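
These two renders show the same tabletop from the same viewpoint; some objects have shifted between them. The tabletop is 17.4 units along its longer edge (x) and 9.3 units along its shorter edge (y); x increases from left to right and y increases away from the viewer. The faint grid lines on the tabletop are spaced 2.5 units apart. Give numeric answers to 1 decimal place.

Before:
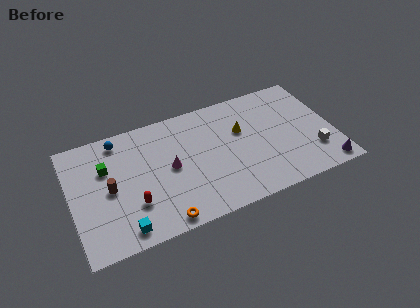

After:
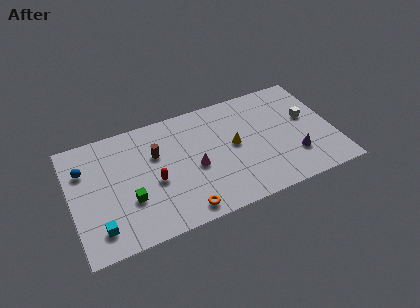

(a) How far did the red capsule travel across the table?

1.9

From (3.9, 2.8) to (5.4, 4.0), the red capsule covered √(1.5² + 1.2²) ≈ 1.9 units.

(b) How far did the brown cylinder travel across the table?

3.6

The brown cylinder moved from about (2.5, 4.5) to (5.7, 6.1), a distance of √(3.2² + 1.6²) ≈ 3.6.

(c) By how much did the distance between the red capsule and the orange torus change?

+0.8

The distance was about 2.5 in the first image and 3.3 in the second, so they moved 0.8 units further apart.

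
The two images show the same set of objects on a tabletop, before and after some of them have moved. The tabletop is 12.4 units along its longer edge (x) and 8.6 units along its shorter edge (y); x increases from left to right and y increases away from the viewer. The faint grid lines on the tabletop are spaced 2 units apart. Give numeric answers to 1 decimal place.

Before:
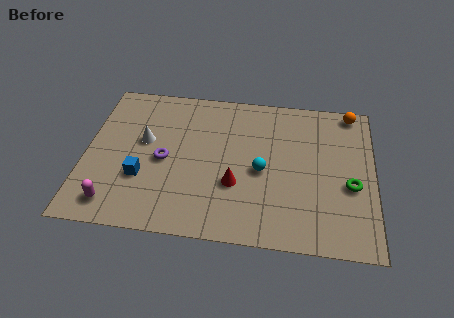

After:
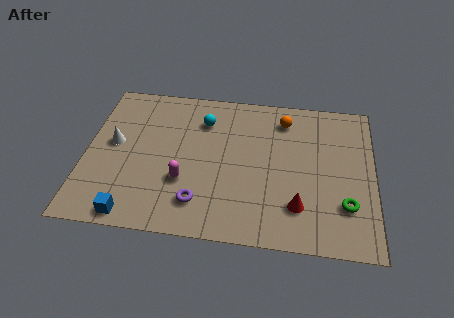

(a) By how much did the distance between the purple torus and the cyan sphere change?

+0.5

They were about 4.2 units apart before and 4.7 after — 0.5 units further apart.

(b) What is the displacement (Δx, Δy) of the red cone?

(2.7, -0.9)

The red cone was at about (6.5, 3.0) and moved to about (9.2, 2.1).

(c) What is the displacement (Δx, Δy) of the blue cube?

(-0.3, -2.1)

The blue cube was at about (2.5, 2.9) and moved to about (2.2, 0.8).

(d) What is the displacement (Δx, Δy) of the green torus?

(-0.2, -1.1)

The green torus started near (11.4, 3.5) and ended near (11.2, 2.4).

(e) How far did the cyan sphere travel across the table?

3.7

The cyan sphere was near (7.6, 3.9) before and (5.0, 6.5) after, so it travelled √(2.6² + 2.6²) ≈ 3.7 units.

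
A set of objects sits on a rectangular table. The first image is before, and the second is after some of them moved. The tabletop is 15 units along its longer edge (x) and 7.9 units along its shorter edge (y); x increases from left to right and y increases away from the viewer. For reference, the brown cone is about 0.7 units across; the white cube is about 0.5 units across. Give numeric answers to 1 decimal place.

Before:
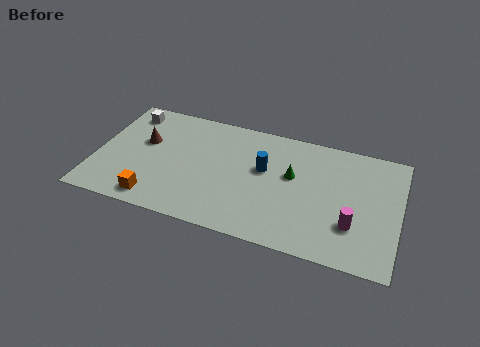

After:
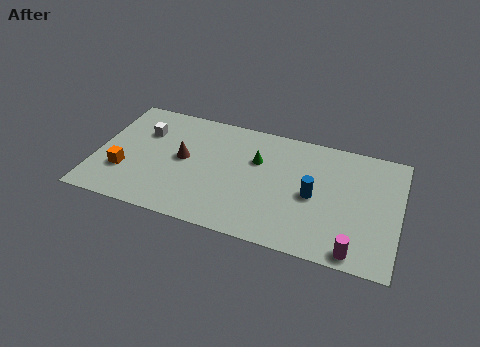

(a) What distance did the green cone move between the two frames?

1.9

The green cone was near (9.7, 4.7) before and (7.9, 5.2) after, so it travelled √(1.8² + 0.5²) ≈ 1.9 units.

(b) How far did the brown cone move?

2.1

The brown cone was near (2.3, 4.8) before and (4.3, 4.2) after, so it travelled √(2.0² + 0.6²) ≈ 2.1 units.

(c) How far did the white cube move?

1.4

From (1.3, 6.6) to (2.2, 5.5), the white cube covered √(0.9² + 1.1²) ≈ 1.4 units.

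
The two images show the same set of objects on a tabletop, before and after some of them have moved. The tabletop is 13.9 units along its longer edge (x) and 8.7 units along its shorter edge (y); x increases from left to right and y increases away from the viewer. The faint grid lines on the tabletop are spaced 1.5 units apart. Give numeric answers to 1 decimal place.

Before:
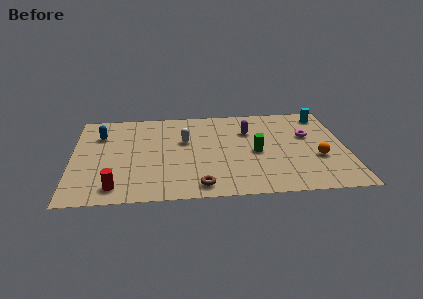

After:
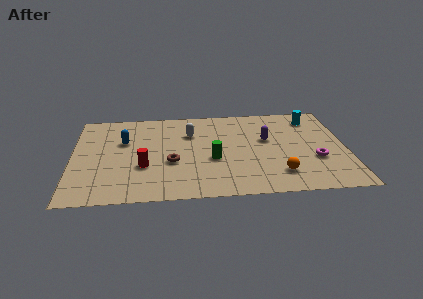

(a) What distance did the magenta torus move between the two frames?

2.3

The magenta torus was near (12.0, 5.4) before and (12.3, 3.1) after, so it travelled √(0.3² + 2.3²) ≈ 2.3 units.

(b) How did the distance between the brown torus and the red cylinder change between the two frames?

-2.8

They were about 4.2 units apart before and 1.4 after — 2.8 units closer together.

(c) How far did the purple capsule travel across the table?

1.3

From (9.0, 6.1) to (9.9, 5.2), the purple capsule covered √(0.9² + 0.9²) ≈ 1.3 units.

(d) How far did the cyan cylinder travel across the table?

0.7

From (12.9, 7.4) to (12.3, 7.1), the cyan cylinder covered √(0.6² + 0.3²) ≈ 0.7 units.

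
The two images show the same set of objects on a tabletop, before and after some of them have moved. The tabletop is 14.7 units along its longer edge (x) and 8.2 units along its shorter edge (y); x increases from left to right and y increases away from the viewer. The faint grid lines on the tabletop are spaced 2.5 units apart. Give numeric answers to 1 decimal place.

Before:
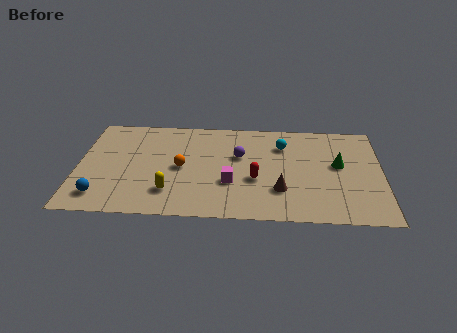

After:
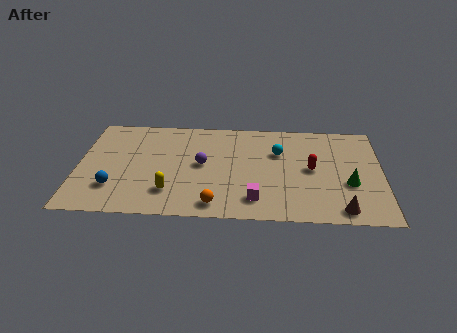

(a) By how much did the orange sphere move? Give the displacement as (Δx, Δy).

(1.7, -2.9)

The orange sphere was at about (5.0, 4.0) and moved to about (6.7, 1.1).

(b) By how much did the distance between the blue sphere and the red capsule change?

+2.1

The distance was about 7.6 in the first image and 9.7 in the second, so they moved 2.1 units further apart.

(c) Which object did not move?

the yellow capsule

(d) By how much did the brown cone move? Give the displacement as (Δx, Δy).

(2.9, -1.4)

The brown cone was at about (9.8, 2.4) and moved to about (12.7, 1.0).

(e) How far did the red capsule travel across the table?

2.9

The red capsule was near (8.6, 3.2) before and (11.3, 4.2) after, so it travelled √(2.7² + 1.0²) ≈ 2.9 units.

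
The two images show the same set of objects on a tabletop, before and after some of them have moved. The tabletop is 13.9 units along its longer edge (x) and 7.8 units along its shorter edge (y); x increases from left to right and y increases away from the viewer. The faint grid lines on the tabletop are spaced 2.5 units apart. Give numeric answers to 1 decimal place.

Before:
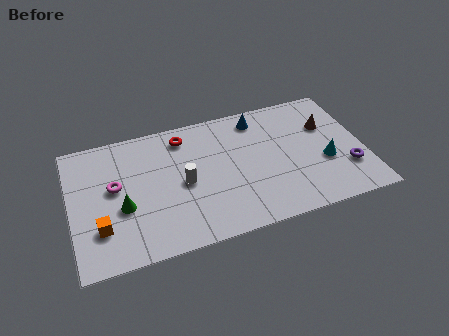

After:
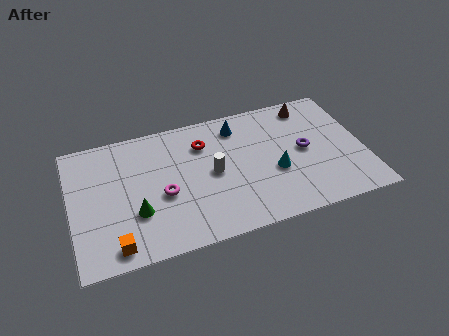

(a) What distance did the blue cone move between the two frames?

1.0

The blue cone was near (9.1, 6.6) before and (8.1, 6.4) after, so it travelled √(1.0² + 0.2²) ≈ 1.0 units.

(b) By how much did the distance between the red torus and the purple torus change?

-3.6

They were about 8.6 units apart before and 5.0 after — 3.6 units closer together.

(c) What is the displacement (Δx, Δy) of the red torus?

(0.9, -0.7)

The red torus started near (5.5, 6.5) and ended near (6.4, 5.8).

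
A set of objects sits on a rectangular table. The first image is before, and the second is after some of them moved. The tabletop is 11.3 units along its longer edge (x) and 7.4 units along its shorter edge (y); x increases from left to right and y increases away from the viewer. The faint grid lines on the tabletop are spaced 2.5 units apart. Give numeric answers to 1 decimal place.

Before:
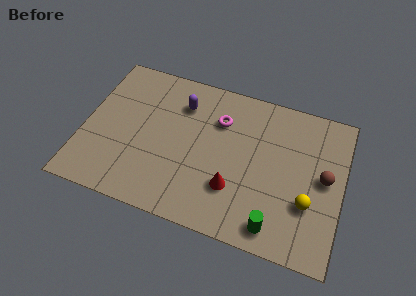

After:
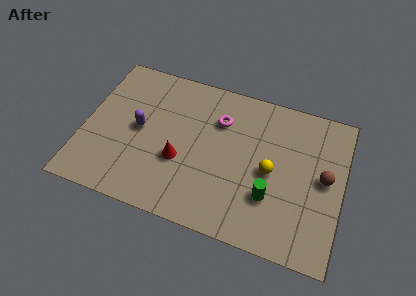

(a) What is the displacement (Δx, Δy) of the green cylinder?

(-0.3, 1.3)

From the two frames, the green cylinder sits at roughly (8.6, 1.0) before and (8.3, 2.3) after.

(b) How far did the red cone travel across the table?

2.5

The red cone was near (6.7, 2.2) before and (4.3, 2.8) after, so it travelled √(2.4² + 0.6²) ≈ 2.5 units.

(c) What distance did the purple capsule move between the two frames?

2.5

From (4.1, 5.6) to (2.4, 3.8), the purple capsule covered √(1.7² + 1.8²) ≈ 2.5 units.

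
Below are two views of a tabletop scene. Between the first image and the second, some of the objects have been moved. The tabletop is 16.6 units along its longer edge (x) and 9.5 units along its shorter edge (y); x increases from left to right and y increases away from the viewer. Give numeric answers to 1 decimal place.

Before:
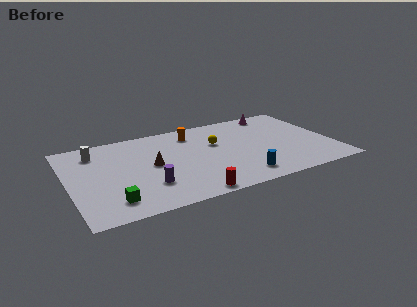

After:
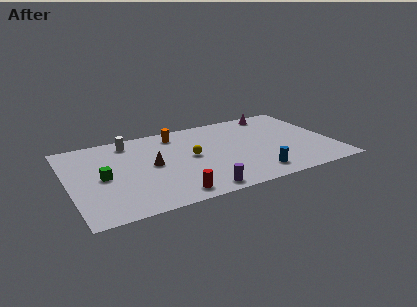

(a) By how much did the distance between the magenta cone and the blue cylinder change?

-0.3

They were about 7.5 units apart before and 7.2 after — 0.3 units closer together.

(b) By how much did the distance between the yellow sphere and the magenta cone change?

+2.0

They were about 4.8 units apart before and 6.8 after — 2.0 units further apart.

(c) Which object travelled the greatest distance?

the purple cylinder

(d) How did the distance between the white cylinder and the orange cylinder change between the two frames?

-3.2

They were about 6.2 units apart before and 3.0 after — 3.2 units closer together.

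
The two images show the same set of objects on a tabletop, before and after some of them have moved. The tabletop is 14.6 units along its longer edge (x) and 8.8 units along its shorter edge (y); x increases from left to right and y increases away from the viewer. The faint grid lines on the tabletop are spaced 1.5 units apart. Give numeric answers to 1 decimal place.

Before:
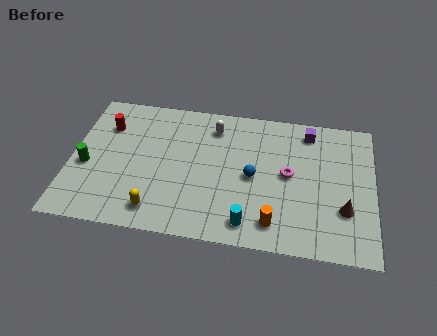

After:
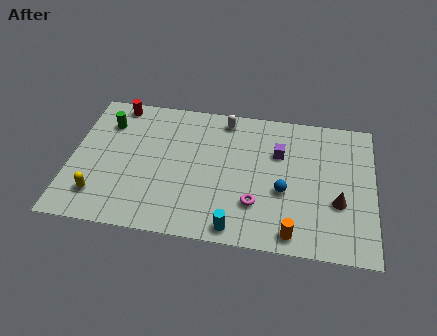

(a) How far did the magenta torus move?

2.6

The magenta torus moved from about (10.5, 4.6) to (9.0, 2.5), a distance of √(1.5² + 2.1²) ≈ 2.6.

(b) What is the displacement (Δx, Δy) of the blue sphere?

(1.5, -0.7)

From the two frames, the blue sphere sits at roughly (8.8, 4.2) before and (10.3, 3.5) after.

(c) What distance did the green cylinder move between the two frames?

3.0

The green cylinder moved from about (0.8, 3.7) to (1.6, 6.6), a distance of √(0.8² + 2.9²) ≈ 3.0.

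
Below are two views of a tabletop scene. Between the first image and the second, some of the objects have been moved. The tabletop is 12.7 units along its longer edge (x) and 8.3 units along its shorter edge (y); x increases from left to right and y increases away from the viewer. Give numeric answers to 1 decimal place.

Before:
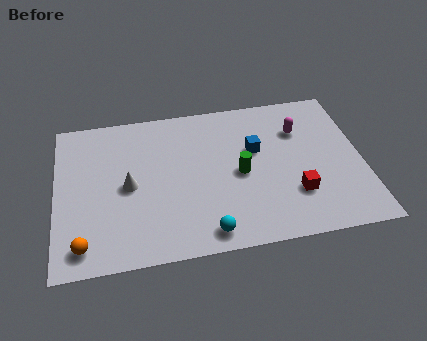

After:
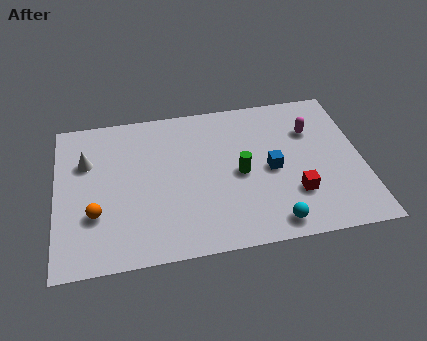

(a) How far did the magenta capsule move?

0.5

The magenta capsule was near (10.2, 5.9) before and (10.7, 5.8) after, so it travelled √(0.5² + 0.1²) ≈ 0.5 units.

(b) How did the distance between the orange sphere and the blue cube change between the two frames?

-0.8

The distance was about 8.2 in the first image and 7.4 in the second, so they moved 0.8 units closer together.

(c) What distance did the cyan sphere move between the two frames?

2.7

The cyan sphere moved from about (6.1, 1.0) to (8.8, 1.0), a distance of √(2.7² + 0.0²) ≈ 2.7.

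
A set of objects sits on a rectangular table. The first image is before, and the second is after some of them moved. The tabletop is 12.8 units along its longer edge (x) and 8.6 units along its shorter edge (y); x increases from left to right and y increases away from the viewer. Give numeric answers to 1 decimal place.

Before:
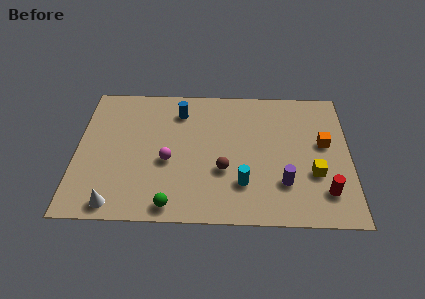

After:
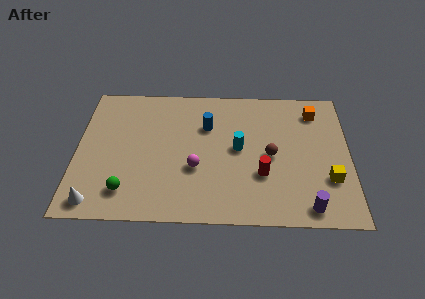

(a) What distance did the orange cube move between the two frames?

2.1

The orange cube moved from about (11.6, 4.9) to (11.2, 7.0), a distance of √(0.4² + 2.1²) ≈ 2.1.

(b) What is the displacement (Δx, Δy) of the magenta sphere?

(1.3, -0.4)

From the two frames, the magenta sphere sits at roughly (4.3, 3.6) before and (5.6, 3.2) after.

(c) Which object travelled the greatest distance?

the red cylinder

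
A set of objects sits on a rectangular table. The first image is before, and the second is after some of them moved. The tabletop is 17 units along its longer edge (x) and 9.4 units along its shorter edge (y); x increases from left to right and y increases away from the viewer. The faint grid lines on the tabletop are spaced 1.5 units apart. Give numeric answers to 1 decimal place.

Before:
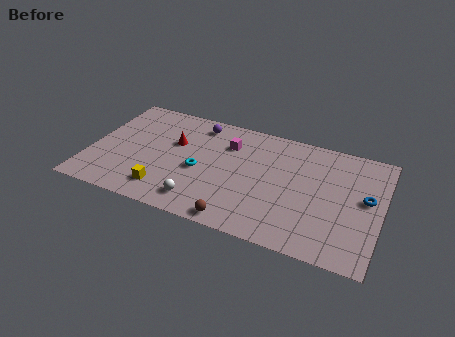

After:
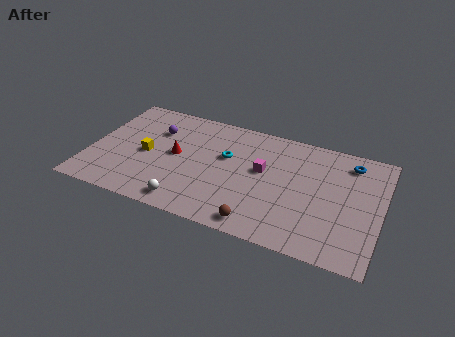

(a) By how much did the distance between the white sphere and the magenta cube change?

+0.4

They were about 5.4 units apart before and 5.8 after — 0.4 units further apart.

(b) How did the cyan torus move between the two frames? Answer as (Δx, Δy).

(1.4, 1.7)

The cyan torus started near (6.5, 4.1) and ended near (7.9, 5.8).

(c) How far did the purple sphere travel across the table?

2.8

The purple sphere was near (6.0, 8.0) before and (3.6, 6.6) after, so it travelled √(2.4² + 1.4²) ≈ 2.8 units.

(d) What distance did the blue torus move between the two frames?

2.8

The blue torus moved from about (16.1, 5.2) to (15.0, 7.8), a distance of √(1.1² + 2.6²) ≈ 2.8.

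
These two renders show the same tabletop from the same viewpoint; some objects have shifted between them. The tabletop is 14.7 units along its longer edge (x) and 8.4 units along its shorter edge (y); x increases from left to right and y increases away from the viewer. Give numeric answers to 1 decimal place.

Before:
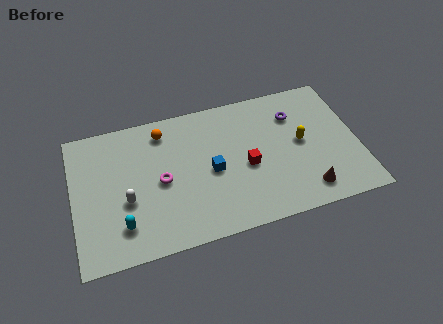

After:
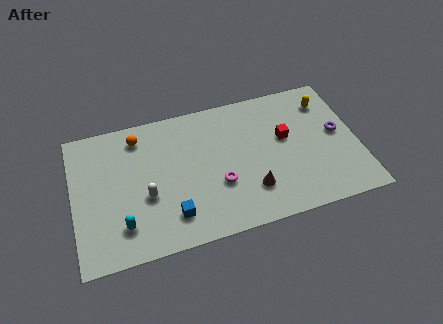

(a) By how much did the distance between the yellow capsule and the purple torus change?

+0.3

Before: roughly 1.8 units apart; after: 2.1. That's 0.3 units further apart.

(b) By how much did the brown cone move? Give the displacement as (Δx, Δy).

(-2.8, 0.8)

The brown cone was at about (11.8, 1.4) and moved to about (9.0, 2.2).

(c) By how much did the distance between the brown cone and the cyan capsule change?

-2.8

They were about 9.4 units apart before and 6.6 after — 2.8 units closer together.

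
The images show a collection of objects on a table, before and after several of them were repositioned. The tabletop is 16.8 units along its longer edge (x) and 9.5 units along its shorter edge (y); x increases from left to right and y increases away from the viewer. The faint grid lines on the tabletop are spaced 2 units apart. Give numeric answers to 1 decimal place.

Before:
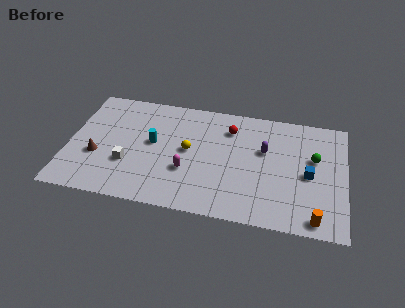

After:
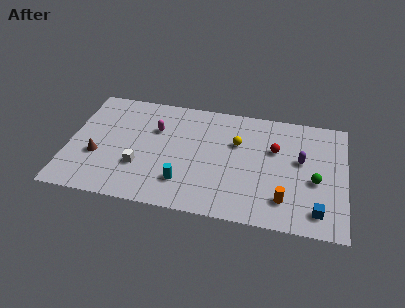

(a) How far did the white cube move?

0.7

The white cube was near (3.7, 3.2) before and (4.4, 3.1) after, so it travelled √(0.7² + 0.1²) ≈ 0.7 units.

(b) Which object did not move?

the brown cone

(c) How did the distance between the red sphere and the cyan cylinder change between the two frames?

+1.5

They were about 5.1 units apart before and 6.6 after — 1.5 units further apart.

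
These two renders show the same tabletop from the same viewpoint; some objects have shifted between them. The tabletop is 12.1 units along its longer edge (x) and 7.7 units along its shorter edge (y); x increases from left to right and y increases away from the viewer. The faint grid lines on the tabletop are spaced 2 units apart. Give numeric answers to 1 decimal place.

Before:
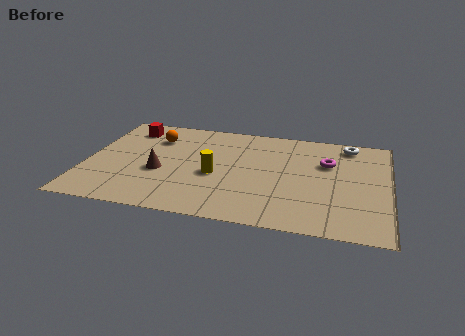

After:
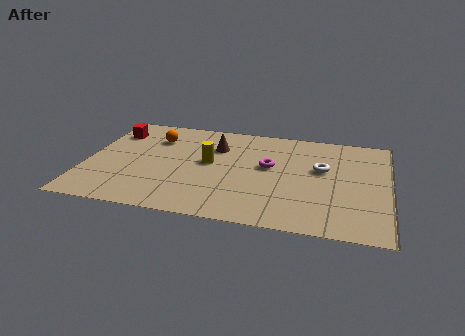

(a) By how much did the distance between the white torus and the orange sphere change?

-1.0

Before: roughly 7.9 units apart; after: 6.9. That's 1.0 units closer together.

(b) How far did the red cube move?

0.7

The red cube was near (1.5, 6.3) before and (0.9, 5.9) after, so it travelled √(0.6² + 0.4²) ≈ 0.7 units.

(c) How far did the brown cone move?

3.2

From (3.0, 3.1) to (5.1, 5.5), the brown cone covered √(2.1² + 2.4²) ≈ 3.2 units.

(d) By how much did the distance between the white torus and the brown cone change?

-3.8

Before: roughly 8.2 units apart; after: 4.4. That's 3.8 units closer together.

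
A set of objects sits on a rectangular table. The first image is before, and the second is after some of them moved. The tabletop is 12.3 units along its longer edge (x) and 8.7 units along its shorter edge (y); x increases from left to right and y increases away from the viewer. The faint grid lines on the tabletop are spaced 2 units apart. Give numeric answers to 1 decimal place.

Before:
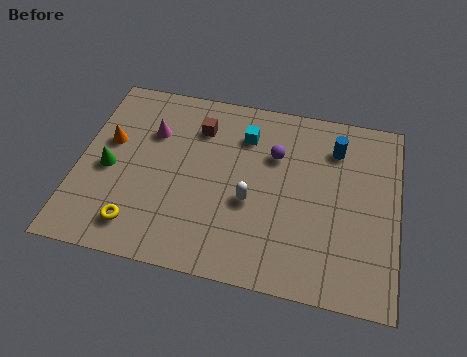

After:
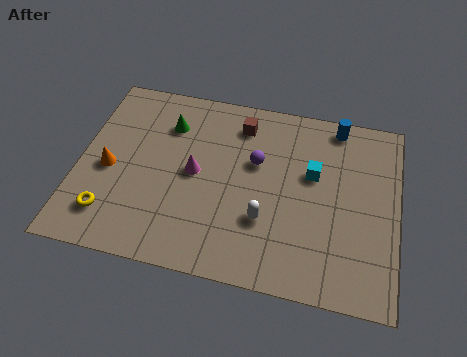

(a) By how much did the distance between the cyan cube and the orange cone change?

+2.5

They were about 5.4 units apart before and 7.9 after — 2.5 units further apart.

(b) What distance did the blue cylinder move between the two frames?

1.1

The blue cylinder was near (9.8, 6.7) before and (9.8, 7.8) after, so it travelled √(0.0² + 1.1²) ≈ 1.1 units.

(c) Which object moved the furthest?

the green cone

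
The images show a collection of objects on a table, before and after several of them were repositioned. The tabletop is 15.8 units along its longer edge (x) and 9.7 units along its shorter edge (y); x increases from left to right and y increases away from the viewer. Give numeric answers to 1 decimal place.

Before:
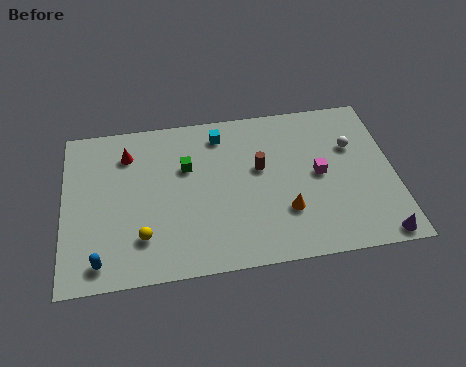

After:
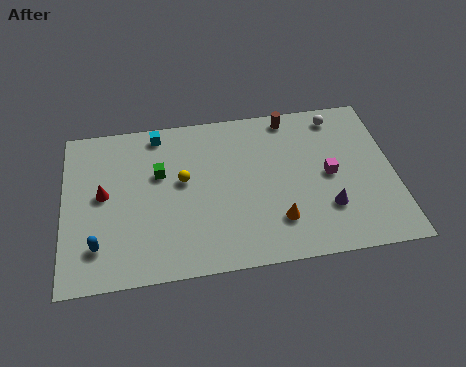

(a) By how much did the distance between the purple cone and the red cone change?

-2.6

The distance was about 13.5 in the first image and 10.9 in the second, so they moved 2.6 units closer together.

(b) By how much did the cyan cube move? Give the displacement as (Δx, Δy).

(-3.0, 0.5)

The cyan cube was at about (7.6, 8.1) and moved to about (4.6, 8.6).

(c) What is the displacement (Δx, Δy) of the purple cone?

(-2.3, 2.0)

The purple cone was at about (14.8, 0.8) and moved to about (12.5, 2.8).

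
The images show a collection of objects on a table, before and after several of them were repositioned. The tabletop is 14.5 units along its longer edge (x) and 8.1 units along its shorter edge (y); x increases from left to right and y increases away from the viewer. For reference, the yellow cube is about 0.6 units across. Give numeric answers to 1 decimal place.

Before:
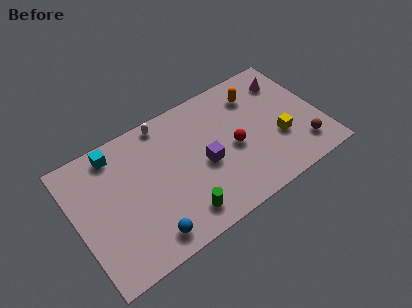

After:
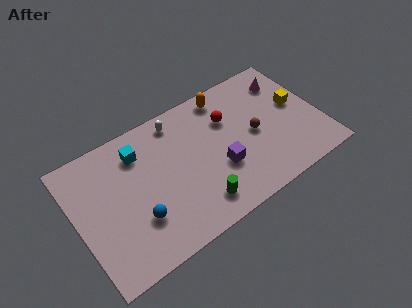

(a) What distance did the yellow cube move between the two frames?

2.1

The yellow cube moved from about (11.9, 2.9) to (13.3, 4.5), a distance of √(1.4² + 1.6²) ≈ 2.1.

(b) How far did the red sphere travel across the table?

1.9

The red sphere moved from about (9.3, 3.7) to (9.3, 5.6), a distance of √(0.0² + 1.9²) ≈ 1.9.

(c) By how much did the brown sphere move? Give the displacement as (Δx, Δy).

(-2.5, 2.2)

The brown sphere started near (13.1, 1.7) and ended near (10.6, 3.9).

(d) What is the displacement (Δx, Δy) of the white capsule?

(0.7, -0.3)

The white capsule was at about (5.7, 7.3) and moved to about (6.4, 7.0).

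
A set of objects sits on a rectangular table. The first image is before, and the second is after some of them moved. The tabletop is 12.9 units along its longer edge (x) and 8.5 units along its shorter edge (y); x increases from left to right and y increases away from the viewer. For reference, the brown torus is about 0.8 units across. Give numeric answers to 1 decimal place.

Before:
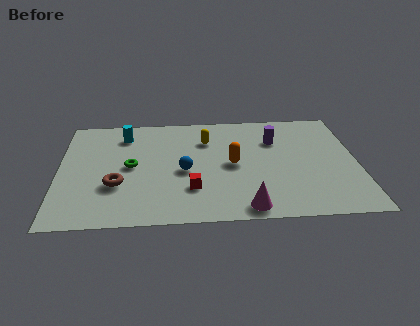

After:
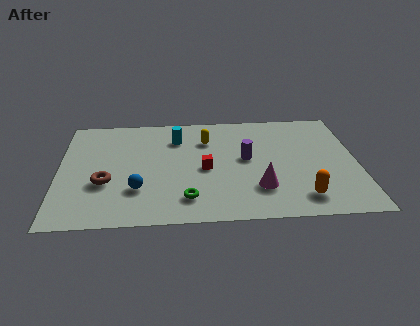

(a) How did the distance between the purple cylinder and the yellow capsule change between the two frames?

-0.7

The distance was about 3.0 in the first image and 2.3 in the second, so they moved 0.7 units closer together.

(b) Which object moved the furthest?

the orange capsule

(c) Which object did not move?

the yellow capsule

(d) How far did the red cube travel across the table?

1.6

From (5.7, 2.4) to (6.3, 3.9), the red cube covered √(0.6² + 1.5²) ≈ 1.6 units.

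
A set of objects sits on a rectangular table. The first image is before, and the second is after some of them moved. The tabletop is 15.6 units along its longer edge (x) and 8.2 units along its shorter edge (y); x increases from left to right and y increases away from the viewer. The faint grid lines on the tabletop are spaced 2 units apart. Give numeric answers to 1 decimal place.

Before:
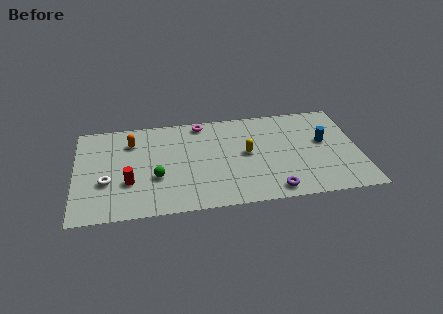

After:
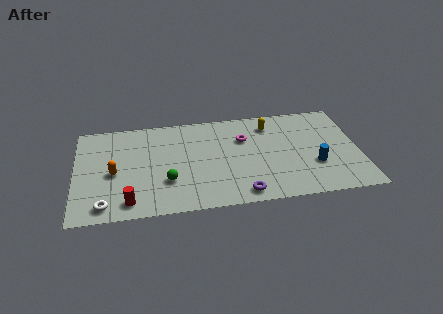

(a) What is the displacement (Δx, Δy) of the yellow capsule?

(1.4, 2.3)

The yellow capsule was at about (9.4, 4.3) and moved to about (10.8, 6.6).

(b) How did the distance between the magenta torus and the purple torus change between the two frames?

-2.7

They were about 7.3 units apart before and 4.6 after — 2.7 units closer together.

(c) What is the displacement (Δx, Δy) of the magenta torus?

(2.3, -1.7)

The magenta torus started near (7.0, 7.3) and ended near (9.3, 5.6).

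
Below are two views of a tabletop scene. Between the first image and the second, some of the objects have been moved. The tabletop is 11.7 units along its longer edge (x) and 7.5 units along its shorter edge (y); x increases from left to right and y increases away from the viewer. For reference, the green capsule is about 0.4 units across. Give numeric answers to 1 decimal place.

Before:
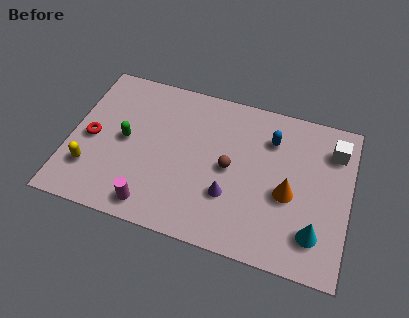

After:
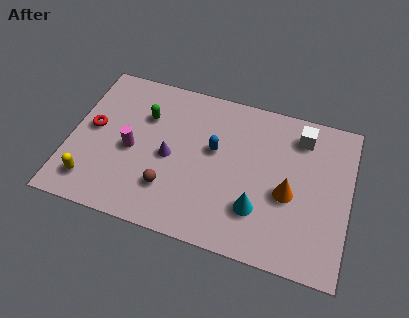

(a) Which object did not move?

the orange cone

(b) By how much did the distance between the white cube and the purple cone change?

+0.6

The distance was about 5.3 in the first image and 5.9 in the second, so they moved 0.6 units further apart.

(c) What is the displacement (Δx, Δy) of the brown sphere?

(-2.4, -1.7)

The brown sphere started near (6.7, 3.7) and ended near (4.3, 2.0).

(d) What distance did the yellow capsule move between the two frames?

0.6

The yellow capsule was near (1.0, 2.0) before and (1.1, 1.4) after, so it travelled √(0.1² + 0.6²) ≈ 0.6 units.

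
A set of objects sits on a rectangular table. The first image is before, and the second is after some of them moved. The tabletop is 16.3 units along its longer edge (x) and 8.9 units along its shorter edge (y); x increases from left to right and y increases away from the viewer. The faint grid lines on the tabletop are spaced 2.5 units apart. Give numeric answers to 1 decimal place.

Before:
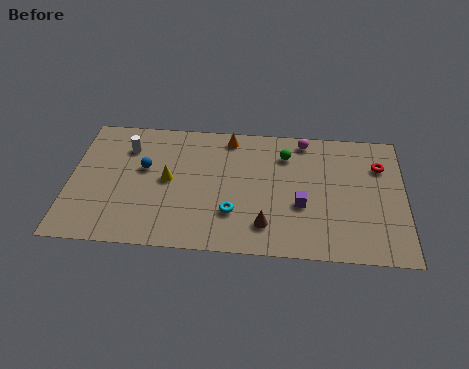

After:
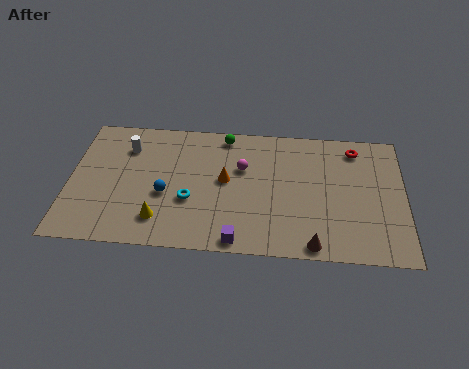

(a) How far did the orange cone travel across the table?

3.0

From (7.7, 7.8) to (7.6, 4.8), the orange cone covered √(0.1² + 3.0²) ≈ 3.0 units.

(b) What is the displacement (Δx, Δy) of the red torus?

(-1.2, 1.1)

From the two frames, the red torus sits at roughly (15.1, 6.4) before and (13.9, 7.5) after.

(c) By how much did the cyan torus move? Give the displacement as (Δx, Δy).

(-2.1, 0.7)

The cyan torus was at about (8.0, 2.6) and moved to about (5.9, 3.3).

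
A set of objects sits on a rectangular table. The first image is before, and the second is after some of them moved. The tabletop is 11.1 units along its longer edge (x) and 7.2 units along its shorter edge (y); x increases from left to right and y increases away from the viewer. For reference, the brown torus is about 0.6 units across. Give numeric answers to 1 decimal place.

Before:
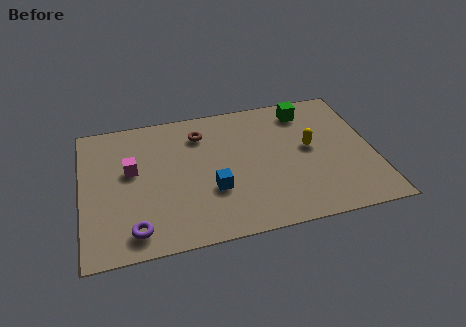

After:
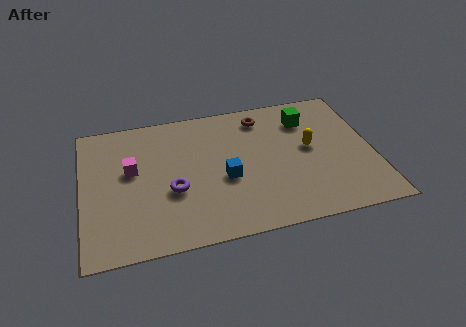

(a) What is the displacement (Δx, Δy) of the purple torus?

(1.5, 1.7)

The purple torus started near (1.9, 1.1) and ended near (3.4, 2.8).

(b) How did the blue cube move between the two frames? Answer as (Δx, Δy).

(0.5, 0.5)

The blue cube started near (4.9, 2.5) and ended near (5.4, 3.0).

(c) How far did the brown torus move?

2.4

The brown torus moved from about (4.6, 5.6) to (7.0, 6.0), a distance of √(2.4² + 0.4²) ≈ 2.4.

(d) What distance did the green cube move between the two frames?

0.5

The green cube was near (8.7, 6.0) before and (8.7, 5.5) after, so it travelled √(0.0² + 0.5²) ≈ 0.5 units.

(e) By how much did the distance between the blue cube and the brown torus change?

+0.3

The distance was about 3.1 in the first image and 3.4 in the second, so they moved 0.3 units further apart.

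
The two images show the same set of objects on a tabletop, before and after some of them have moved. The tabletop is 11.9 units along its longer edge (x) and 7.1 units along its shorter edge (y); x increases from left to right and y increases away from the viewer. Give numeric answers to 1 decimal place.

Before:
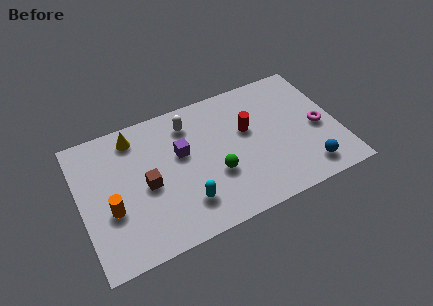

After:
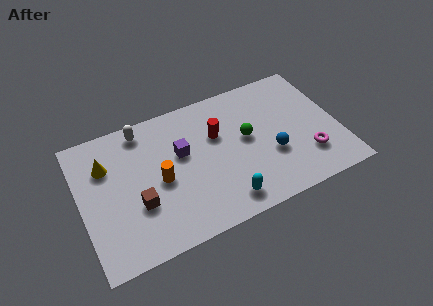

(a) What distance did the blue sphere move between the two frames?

2.1

From (10.2, 1.2) to (8.7, 2.6), the blue sphere covered √(1.5² + 1.4²) ≈ 2.1 units.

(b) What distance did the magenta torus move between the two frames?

1.5

From (11.0, 3.2) to (10.3, 1.9), the magenta torus covered √(0.7² + 1.3²) ≈ 1.5 units.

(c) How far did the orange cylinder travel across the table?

2.4

The orange cylinder moved from about (1.3, 2.7) to (3.6, 3.3), a distance of √(2.3² + 0.6²) ≈ 2.4.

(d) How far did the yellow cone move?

1.7

The yellow cone moved from about (2.7, 6.0) to (1.3, 5.0), a distance of √(1.4² + 1.0²) ≈ 1.7.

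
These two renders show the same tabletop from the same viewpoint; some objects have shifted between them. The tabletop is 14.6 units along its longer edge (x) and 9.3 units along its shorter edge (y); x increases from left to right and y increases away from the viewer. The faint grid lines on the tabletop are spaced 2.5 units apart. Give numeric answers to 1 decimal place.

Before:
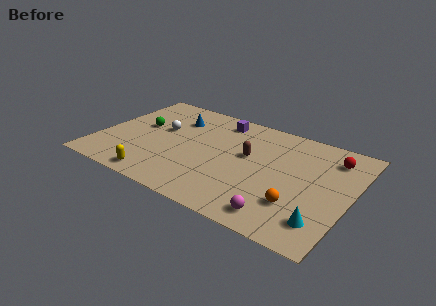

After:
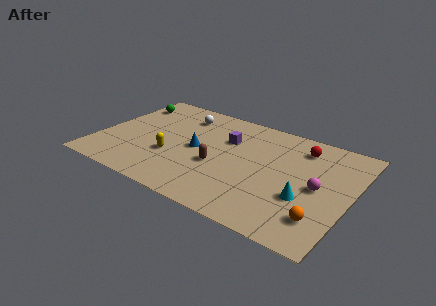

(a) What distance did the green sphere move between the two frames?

2.3

From (2.2, 5.3) to (1.0, 7.3), the green sphere covered √(1.2² + 2.0²) ≈ 2.3 units.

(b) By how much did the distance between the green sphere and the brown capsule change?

+0.7

They were about 6.4 units apart before and 7.1 after — 0.7 units further apart.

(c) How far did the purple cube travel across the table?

1.7

From (6.5, 7.9) to (7.2, 6.3), the purple cube covered √(0.7² + 1.6²) ≈ 1.7 units.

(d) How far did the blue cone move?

2.9

The blue cone moved from about (4.0, 6.9) to (5.7, 4.6), a distance of √(1.7² + 2.3²) ≈ 2.9.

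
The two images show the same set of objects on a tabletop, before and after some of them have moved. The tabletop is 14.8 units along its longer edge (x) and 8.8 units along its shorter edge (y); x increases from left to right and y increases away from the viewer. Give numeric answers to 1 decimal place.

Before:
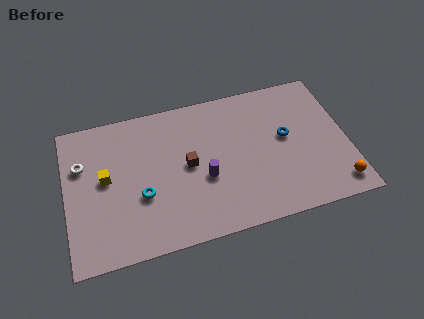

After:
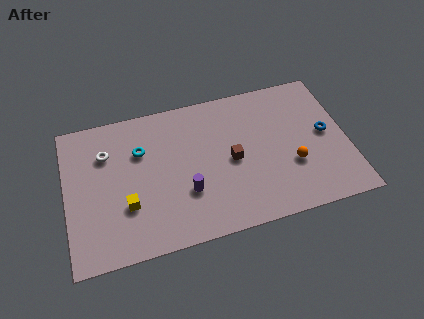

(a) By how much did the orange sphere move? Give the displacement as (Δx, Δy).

(-2.2, 1.8)

From the two frames, the orange sphere sits at roughly (14.0, 1.3) before and (11.8, 3.1) after.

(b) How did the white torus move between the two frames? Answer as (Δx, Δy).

(1.3, 0.4)

The white torus was at about (0.9, 5.9) and moved to about (2.2, 6.3).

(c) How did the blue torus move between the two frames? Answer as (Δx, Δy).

(2.1, -0.3)

The blue torus was at about (11.6, 4.9) and moved to about (13.7, 4.6).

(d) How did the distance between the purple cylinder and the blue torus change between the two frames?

+3.1

The distance was about 4.6 in the first image and 7.7 in the second, so they moved 3.1 units further apart.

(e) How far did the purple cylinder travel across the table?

1.2

The purple cylinder moved from about (7.2, 3.5) to (6.2, 2.9), a distance of √(1.0² + 0.6²) ≈ 1.2.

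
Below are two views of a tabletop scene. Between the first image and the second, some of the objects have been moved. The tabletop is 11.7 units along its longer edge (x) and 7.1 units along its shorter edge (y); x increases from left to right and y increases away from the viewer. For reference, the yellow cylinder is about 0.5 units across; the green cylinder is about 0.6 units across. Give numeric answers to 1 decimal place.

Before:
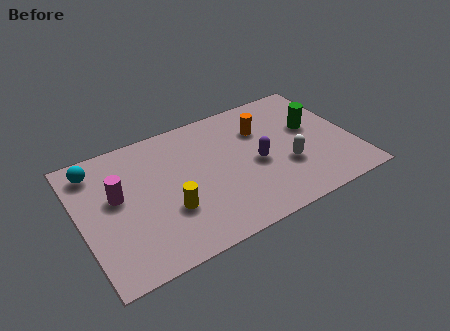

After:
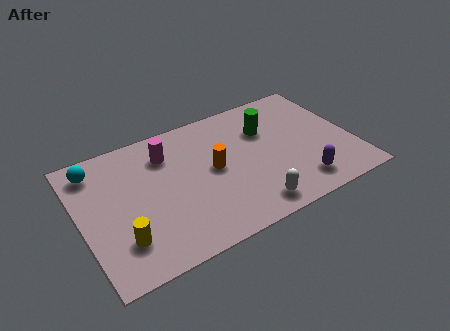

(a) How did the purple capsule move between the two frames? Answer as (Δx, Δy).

(1.6, -1.9)

From the two frames, the purple capsule sits at roughly (7.5, 3.2) before and (9.1, 1.3) after.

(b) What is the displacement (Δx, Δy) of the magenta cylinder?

(2.3, 1.3)

From the two frames, the magenta cylinder sits at roughly (1.6, 4.1) before and (3.9, 5.4) after.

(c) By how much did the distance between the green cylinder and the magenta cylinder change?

-4.2

They were about 8.5 units apart before and 4.3 after — 4.2 units closer together.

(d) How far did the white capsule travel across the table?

2.3

The white capsule was near (8.7, 2.5) before and (6.9, 1.0) after, so it travelled √(1.8² + 1.5²) ≈ 2.3 units.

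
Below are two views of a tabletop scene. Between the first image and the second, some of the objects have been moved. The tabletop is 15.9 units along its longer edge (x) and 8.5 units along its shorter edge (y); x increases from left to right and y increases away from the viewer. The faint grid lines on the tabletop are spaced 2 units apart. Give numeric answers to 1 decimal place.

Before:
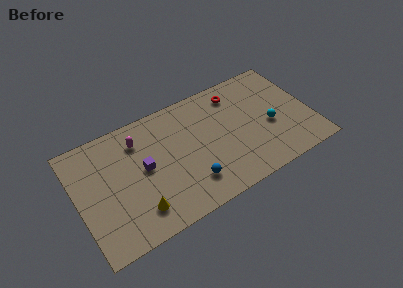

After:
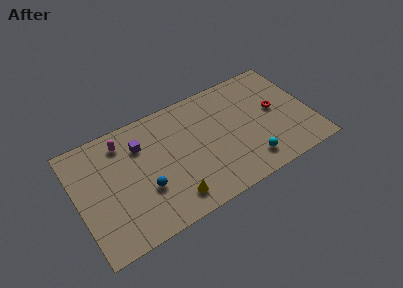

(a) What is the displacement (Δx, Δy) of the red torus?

(2.4, -2.4)

The red torus started near (11.2, 7.0) and ended near (13.6, 4.6).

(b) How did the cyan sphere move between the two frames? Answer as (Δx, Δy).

(-1.8, -2.0)

The cyan sphere started near (13.1, 3.6) and ended near (11.3, 1.6).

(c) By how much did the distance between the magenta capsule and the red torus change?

+3.7

The distance was about 6.8 in the first image and 10.5 in the second, so they moved 3.7 units further apart.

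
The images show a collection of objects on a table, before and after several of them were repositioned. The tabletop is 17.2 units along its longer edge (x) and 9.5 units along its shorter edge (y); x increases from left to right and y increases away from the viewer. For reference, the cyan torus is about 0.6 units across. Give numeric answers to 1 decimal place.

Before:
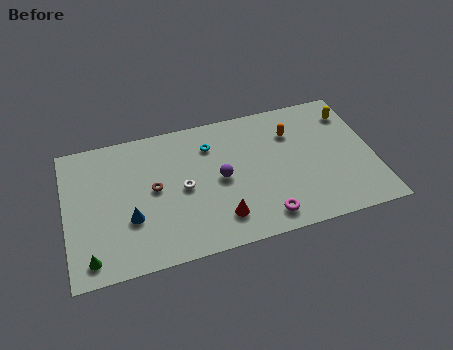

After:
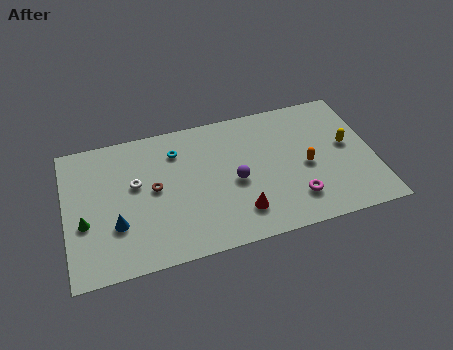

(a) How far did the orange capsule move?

2.7

The orange capsule moved from about (12.8, 6.9) to (13.4, 4.3), a distance of √(0.6² + 2.6²) ≈ 2.7.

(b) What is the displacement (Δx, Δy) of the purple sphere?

(0.8, -0.4)

From the two frames, the purple sphere sits at roughly (8.6, 4.7) before and (9.4, 4.3) after.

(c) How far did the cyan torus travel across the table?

1.9

From (8.2, 7.2) to (6.3, 7.3), the cyan torus covered √(1.9² + 0.1²) ≈ 1.9 units.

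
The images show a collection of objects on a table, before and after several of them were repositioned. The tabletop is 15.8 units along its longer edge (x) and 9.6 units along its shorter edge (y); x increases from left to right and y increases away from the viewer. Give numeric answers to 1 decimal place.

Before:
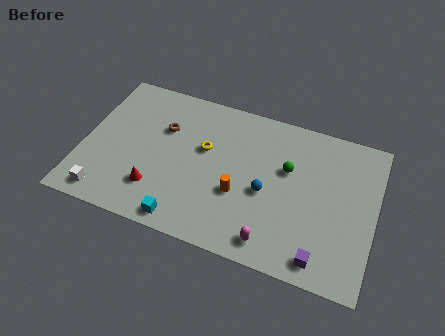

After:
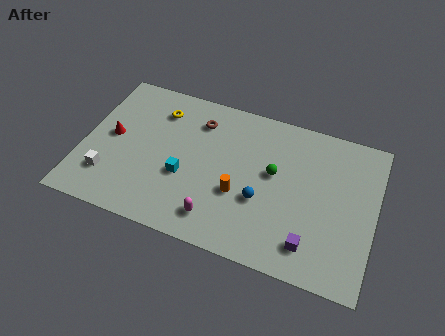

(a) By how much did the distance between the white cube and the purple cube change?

-0.6

The distance was about 11.6 in the first image and 11.0 in the second, so they moved 0.6 units closer together.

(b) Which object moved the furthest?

the red cone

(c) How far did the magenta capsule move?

3.0

The magenta capsule was near (10.6, 1.3) before and (7.6, 1.7) after, so it travelled √(3.0² + 0.4²) ≈ 3.0 units.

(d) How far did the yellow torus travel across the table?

3.2

From (6.5, 5.8) to (3.8, 7.5), the yellow torus covered √(2.7² + 1.7²) ≈ 3.2 units.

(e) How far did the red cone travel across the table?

3.7

The red cone moved from about (4.2, 2.4) to (1.5, 5.0), a distance of √(2.7² + 2.6²) ≈ 3.7.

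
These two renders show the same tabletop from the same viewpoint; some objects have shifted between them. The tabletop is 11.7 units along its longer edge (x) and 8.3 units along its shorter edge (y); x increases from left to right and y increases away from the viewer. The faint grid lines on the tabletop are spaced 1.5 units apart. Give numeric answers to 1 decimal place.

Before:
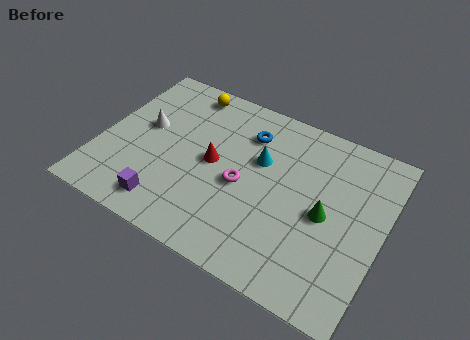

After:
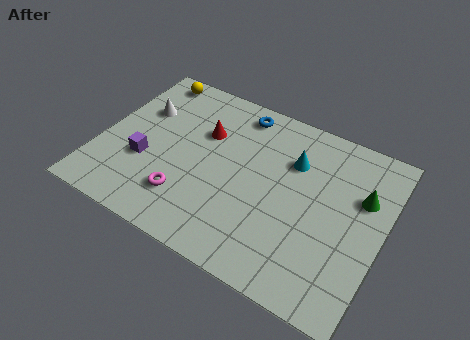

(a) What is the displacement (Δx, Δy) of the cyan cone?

(1.3, 0.6)

From the two frames, the cyan cone sits at roughly (6.5, 5.2) before and (7.8, 5.8) after.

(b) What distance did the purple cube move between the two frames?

2.1

The purple cube moved from about (3.2, 1.3) to (2.0, 3.0), a distance of √(1.2² + 1.7²) ≈ 2.1.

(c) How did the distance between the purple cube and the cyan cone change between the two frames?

+1.3

They were about 5.1 units apart before and 6.4 after — 1.3 units further apart.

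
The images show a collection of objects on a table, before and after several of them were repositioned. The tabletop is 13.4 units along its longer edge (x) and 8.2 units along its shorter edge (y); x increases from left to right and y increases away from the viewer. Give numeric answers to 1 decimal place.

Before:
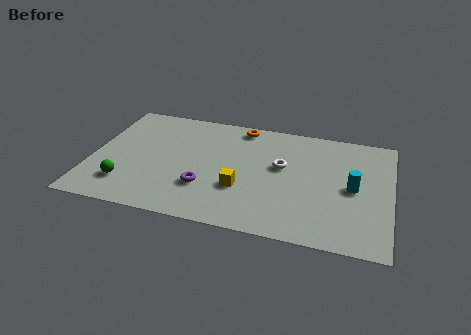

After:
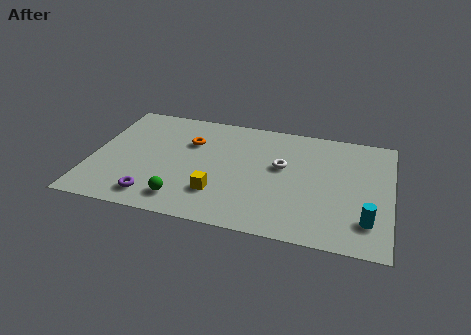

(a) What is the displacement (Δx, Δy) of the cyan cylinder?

(0.7, -2.1)

From the two frames, the cyan cylinder sits at roughly (11.7, 4.0) before and (12.4, 1.9) after.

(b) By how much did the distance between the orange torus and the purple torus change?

-0.5

Before: roughly 5.0 units apart; after: 4.5. That's 0.5 units closer together.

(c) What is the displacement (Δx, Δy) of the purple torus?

(-2.2, -1.2)

The purple torus was at about (5.2, 2.5) and moved to about (3.0, 1.3).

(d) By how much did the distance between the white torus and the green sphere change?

-2.0

The distance was about 7.4 in the first image and 5.4 in the second, so they moved 2.0 units closer together.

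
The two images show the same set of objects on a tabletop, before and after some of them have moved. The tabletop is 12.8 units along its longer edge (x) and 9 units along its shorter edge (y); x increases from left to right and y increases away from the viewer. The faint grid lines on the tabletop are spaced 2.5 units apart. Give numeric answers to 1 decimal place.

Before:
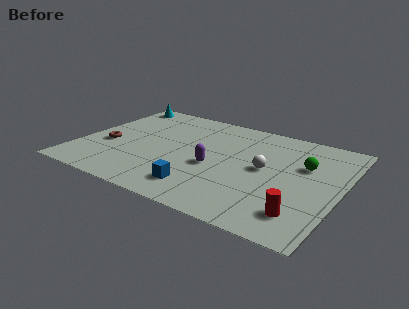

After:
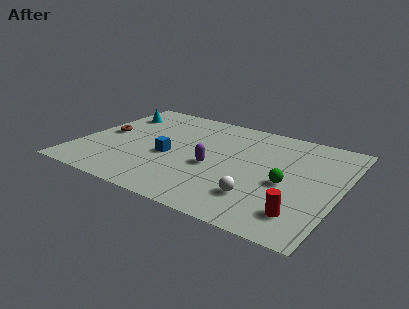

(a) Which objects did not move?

the purple capsule and the red cylinder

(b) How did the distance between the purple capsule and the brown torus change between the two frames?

+0.4

The distance was about 5.3 in the first image and 5.7 in the second, so they moved 0.4 units further apart.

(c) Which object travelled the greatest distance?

the blue cube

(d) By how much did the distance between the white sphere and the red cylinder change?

-1.5

The distance was about 3.6 in the first image and 2.1 in the second, so they moved 1.5 units closer together.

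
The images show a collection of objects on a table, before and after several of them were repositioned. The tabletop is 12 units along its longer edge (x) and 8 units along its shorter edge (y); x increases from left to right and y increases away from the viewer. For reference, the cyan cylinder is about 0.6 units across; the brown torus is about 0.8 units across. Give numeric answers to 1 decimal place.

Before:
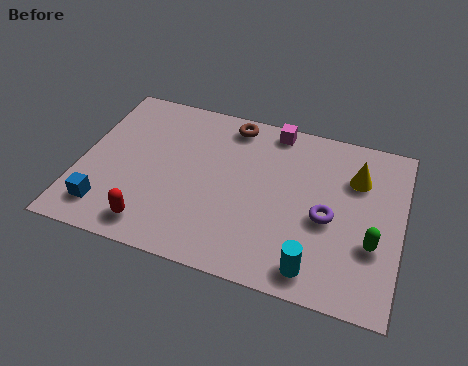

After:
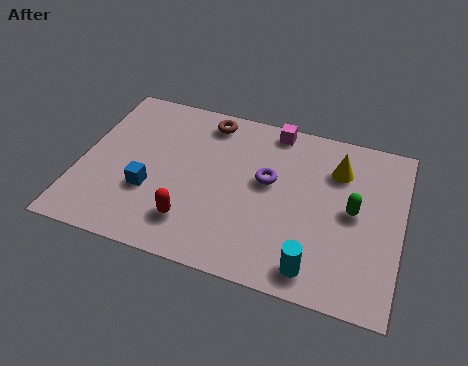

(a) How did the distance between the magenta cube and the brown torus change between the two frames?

+0.9

The distance was about 1.6 in the first image and 2.5 in the second, so they moved 0.9 units further apart.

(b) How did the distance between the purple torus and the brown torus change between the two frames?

-1.8

They were about 5.2 units apart before and 3.4 after — 1.8 units closer together.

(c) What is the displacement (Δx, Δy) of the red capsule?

(1.4, 0.6)

From the two frames, the red capsule sits at roughly (3.0, 1.2) before and (4.4, 1.8) after.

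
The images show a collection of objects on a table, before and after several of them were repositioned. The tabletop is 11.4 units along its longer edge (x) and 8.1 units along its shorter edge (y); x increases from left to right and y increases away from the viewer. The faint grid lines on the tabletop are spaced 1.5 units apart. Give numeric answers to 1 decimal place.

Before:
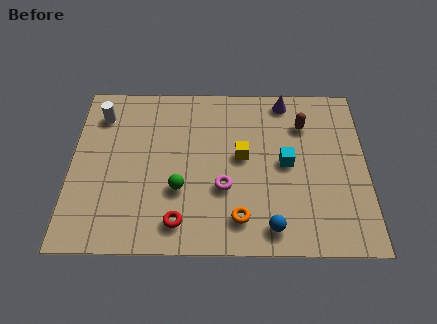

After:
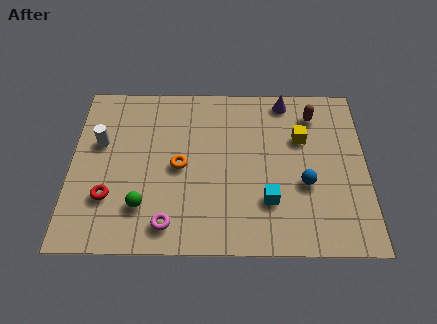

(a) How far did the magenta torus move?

2.7

The magenta torus was near (5.9, 2.9) before and (3.8, 1.2) after, so it travelled √(2.1² + 1.7²) ≈ 2.7 units.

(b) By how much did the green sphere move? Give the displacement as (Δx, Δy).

(-1.4, -0.8)

The green sphere was at about (4.2, 2.8) and moved to about (2.8, 2.0).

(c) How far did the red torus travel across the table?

2.9

The red torus was near (4.2, 1.3) before and (1.5, 2.4) after, so it travelled √(2.7² + 1.1²) ≈ 2.9 units.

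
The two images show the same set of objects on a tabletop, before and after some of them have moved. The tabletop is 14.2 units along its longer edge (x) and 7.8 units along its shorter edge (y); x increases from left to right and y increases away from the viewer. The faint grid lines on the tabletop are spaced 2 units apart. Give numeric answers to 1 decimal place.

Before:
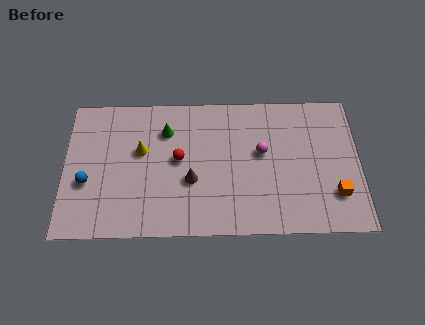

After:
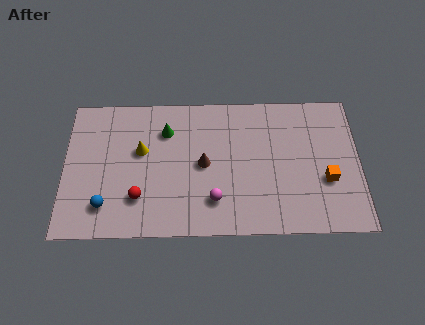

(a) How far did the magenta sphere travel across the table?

3.5

From (9.5, 4.5) to (7.2, 1.9), the magenta sphere covered √(2.3² + 2.6²) ≈ 3.5 units.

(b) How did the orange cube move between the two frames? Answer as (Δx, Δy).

(-0.4, 0.8)

The orange cube started near (13.0, 2.1) and ended near (12.6, 2.9).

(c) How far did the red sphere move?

2.8

The red sphere was near (5.5, 4.2) before and (3.6, 2.1) after, so it travelled √(1.9² + 2.1²) ≈ 2.8 units.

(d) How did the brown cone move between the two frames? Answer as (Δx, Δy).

(0.6, 0.9)

The brown cone started near (6.1, 3.0) and ended near (6.7, 3.9).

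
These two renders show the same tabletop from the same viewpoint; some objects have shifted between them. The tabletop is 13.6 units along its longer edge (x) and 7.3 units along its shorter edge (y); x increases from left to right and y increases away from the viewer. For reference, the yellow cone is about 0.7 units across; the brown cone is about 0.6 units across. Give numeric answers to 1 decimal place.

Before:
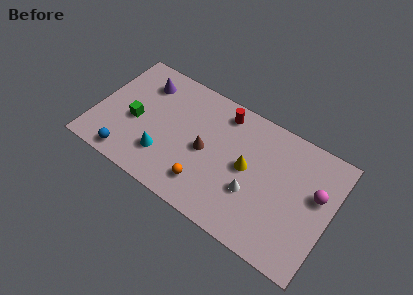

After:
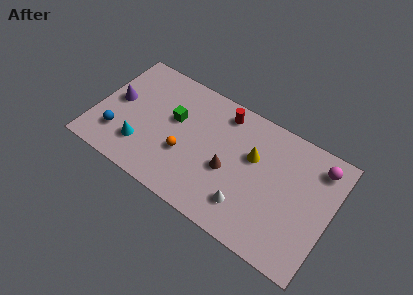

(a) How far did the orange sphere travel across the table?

1.8

The orange sphere moved from about (6.7, 1.6) to (5.3, 2.7), a distance of √(1.4² + 1.1²) ≈ 1.8.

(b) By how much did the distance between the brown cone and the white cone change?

-1.1

The distance was about 3.0 in the first image and 1.9 in the second, so they moved 1.1 units closer together.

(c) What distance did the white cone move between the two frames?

0.9

The white cone moved from about (9.3, 2.6) to (9.1, 1.7), a distance of √(0.2² + 0.9²) ≈ 0.9.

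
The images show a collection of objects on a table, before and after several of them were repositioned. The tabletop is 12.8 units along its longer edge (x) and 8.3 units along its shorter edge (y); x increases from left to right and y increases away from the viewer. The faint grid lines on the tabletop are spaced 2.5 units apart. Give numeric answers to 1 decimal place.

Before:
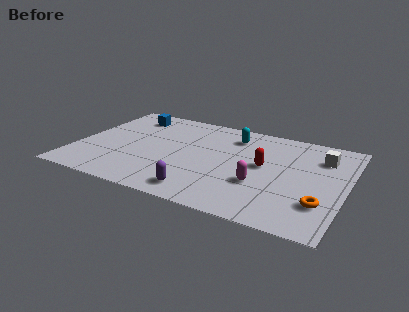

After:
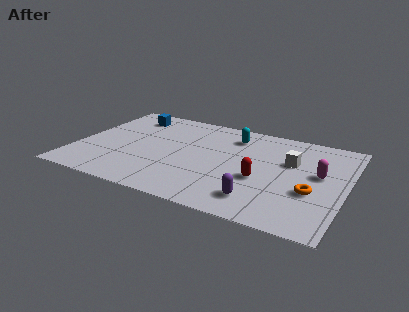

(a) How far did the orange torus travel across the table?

0.9

From (11.8, 2.3) to (11.3, 3.1), the orange torus covered √(0.5² + 0.8²) ≈ 0.9 units.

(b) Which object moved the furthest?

the magenta capsule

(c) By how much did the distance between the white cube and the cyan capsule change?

-1.1

Before: roughly 4.3 units apart; after: 3.2. That's 1.1 units closer together.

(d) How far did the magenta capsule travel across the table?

3.2

From (8.9, 2.9) to (11.5, 4.7), the magenta capsule covered √(2.6² + 1.8²) ≈ 3.2 units.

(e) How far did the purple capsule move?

2.7

From (6.3, 1.2) to (9.0, 1.6), the purple capsule covered √(2.7² + 0.4²) ≈ 2.7 units.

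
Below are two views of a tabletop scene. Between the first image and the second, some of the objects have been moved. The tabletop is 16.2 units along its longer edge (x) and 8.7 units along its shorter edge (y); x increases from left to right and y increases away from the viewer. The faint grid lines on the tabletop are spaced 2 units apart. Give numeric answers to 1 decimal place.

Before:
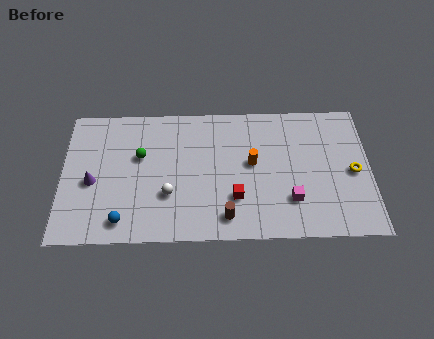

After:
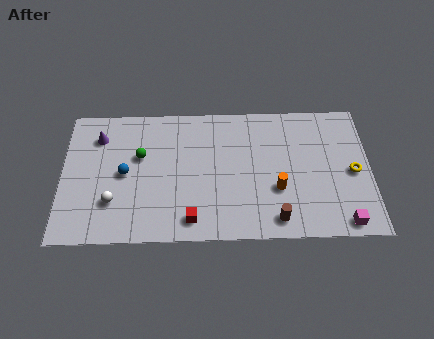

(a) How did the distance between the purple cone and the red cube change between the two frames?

-0.3

Before: roughly 7.6 units apart; after: 7.3. That's 0.3 units closer together.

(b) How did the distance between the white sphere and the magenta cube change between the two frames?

+5.7

The distance was about 6.4 in the first image and 12.1 in the second, so they moved 5.7 units further apart.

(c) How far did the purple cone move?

2.9

The purple cone moved from about (1.6, 3.8) to (1.9, 6.7), a distance of √(0.3² + 2.9²) ≈ 2.9.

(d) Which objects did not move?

the yellow torus and the green sphere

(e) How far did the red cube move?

2.6

From (9.1, 2.6) to (6.8, 1.3), the red cube covered √(2.3² + 1.3²) ≈ 2.6 units.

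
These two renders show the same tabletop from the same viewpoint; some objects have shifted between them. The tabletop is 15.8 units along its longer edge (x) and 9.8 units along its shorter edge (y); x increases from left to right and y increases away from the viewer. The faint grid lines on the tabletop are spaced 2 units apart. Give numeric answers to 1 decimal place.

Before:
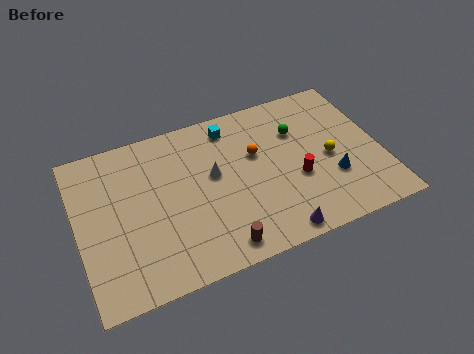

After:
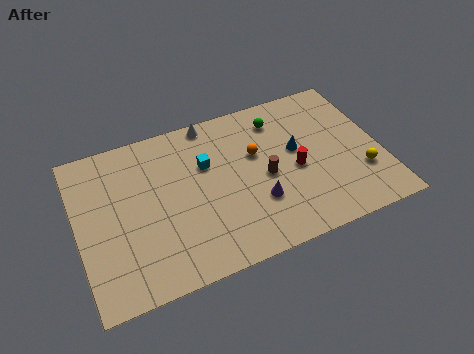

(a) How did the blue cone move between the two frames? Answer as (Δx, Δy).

(-1.6, 2.4)

The blue cone started near (13.1, 3.2) and ended near (11.5, 5.6).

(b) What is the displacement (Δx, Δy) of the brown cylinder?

(2.8, 3.3)

From the two frames, the brown cylinder sits at roughly (6.9, 1.2) before and (9.7, 4.5) after.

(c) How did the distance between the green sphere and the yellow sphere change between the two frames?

+3.5

The distance was about 2.7 in the first image and 6.2 in the second, so they moved 3.5 units further apart.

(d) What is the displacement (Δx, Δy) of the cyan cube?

(-1.5, -1.9)

The cyan cube started near (8.3, 8.3) and ended near (6.8, 6.4).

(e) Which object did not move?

the orange sphere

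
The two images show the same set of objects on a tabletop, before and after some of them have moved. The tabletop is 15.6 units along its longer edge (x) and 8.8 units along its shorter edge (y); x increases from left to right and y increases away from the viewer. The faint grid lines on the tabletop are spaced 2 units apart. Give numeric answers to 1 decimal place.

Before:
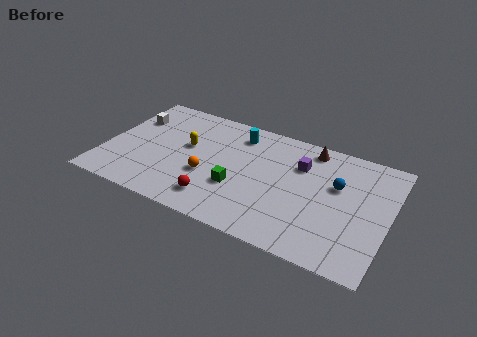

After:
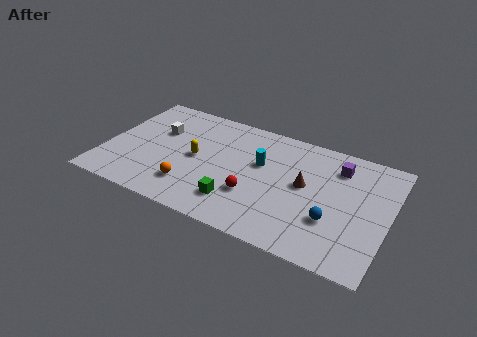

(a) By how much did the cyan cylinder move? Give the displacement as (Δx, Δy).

(1.5, -1.8)

From the two frames, the cyan cylinder sits at roughly (7.0, 7.2) before and (8.5, 5.4) after.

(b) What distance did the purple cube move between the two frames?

2.1

The purple cube was near (10.6, 6.2) before and (12.6, 6.9) after, so it travelled √(2.0² + 0.7²) ≈ 2.1 units.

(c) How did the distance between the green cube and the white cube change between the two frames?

-1.0

Before: roughly 7.1 units apart; after: 6.1. That's 1.0 units closer together.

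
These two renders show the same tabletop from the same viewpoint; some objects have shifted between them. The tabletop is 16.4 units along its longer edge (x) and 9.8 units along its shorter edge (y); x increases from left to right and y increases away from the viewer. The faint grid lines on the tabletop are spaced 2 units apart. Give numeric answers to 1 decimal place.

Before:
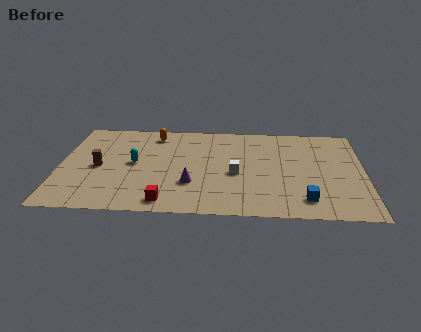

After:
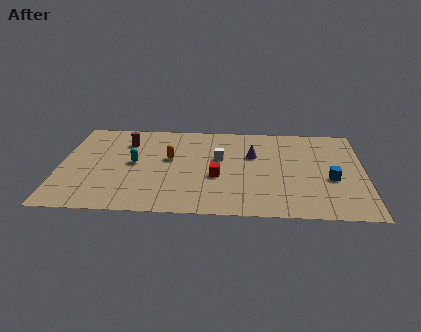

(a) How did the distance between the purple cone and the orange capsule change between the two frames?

-1.1

Before: roughly 5.6 units apart; after: 4.5. That's 1.1 units closer together.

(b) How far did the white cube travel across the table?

1.8

The white cube moved from about (9.5, 4.3) to (8.6, 5.9), a distance of √(0.9² + 1.6²) ≈ 1.8.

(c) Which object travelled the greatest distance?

the purple cone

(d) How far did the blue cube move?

2.6

The blue cube moved from about (13.2, 1.8) to (14.6, 4.0), a distance of √(1.4² + 2.2²) ≈ 2.6.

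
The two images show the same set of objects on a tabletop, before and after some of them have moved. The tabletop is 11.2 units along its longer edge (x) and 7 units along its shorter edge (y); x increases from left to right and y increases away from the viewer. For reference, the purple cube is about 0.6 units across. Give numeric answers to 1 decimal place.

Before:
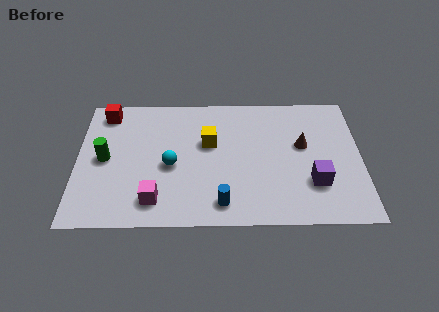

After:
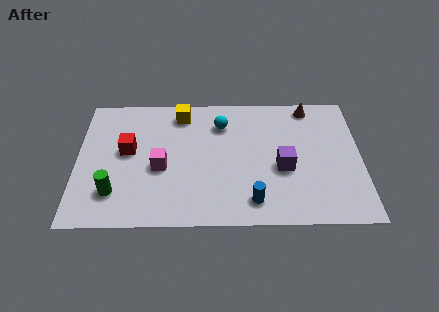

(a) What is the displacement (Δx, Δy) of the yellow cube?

(-1.1, 1.6)

The yellow cube started near (5.2, 4.3) and ended near (4.1, 5.9).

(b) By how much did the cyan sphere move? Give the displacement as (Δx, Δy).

(2.0, 2.2)

The cyan sphere started near (3.7, 3.1) and ended near (5.7, 5.3).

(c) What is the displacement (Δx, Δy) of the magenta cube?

(0.2, 1.7)

The magenta cube started near (3.1, 1.3) and ended near (3.3, 3.0).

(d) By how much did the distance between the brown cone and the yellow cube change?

+1.4

Before: roughly 3.7 units apart; after: 5.1. That's 1.4 units further apart.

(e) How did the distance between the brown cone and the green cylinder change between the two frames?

+1.1

The distance was about 7.8 in the first image and 8.9 in the second, so they moved 1.1 units further apart.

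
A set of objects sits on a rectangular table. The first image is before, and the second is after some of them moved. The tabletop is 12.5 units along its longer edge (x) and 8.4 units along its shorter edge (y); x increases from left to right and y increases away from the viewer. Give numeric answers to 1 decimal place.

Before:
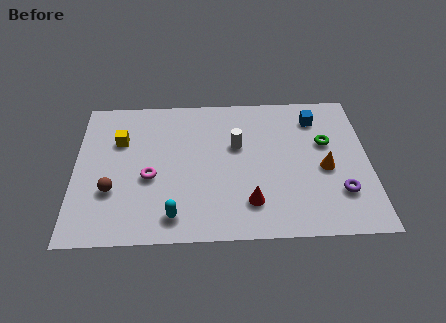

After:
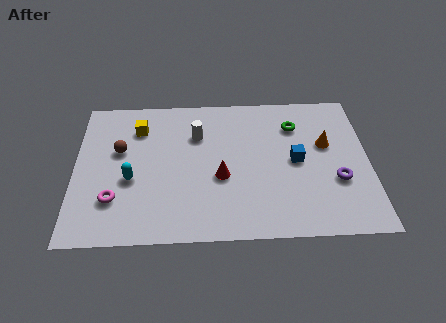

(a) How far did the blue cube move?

2.7

The blue cube was near (10.3, 6.7) before and (9.4, 4.2) after, so it travelled √(0.9² + 2.5²) ≈ 2.7 units.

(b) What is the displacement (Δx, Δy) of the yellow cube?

(0.8, 0.7)

The yellow cube started near (1.9, 5.7) and ended near (2.7, 6.4).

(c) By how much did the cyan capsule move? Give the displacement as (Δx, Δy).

(-1.8, 2.1)

The cyan capsule was at about (4.2, 1.3) and moved to about (2.4, 3.4).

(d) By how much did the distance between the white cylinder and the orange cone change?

+1.6

They were about 4.0 units apart before and 5.6 after — 1.6 units further apart.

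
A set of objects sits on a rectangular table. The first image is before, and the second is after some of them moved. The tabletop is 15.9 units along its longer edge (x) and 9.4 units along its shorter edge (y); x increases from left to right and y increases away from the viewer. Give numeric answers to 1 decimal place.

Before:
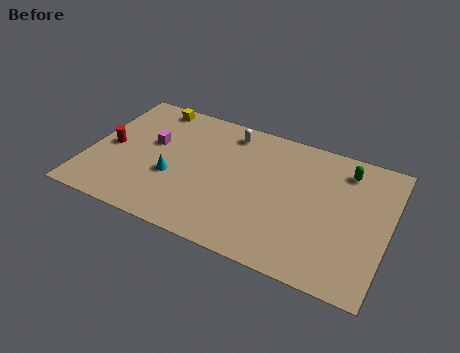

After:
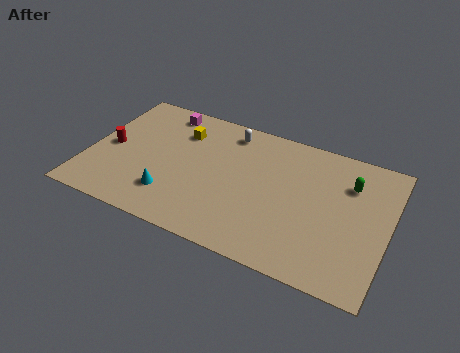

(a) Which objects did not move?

the white capsule and the red cylinder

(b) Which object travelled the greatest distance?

the magenta cube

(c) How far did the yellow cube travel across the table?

2.3

From (2.8, 8.4) to (4.6, 7.0), the yellow cube covered √(1.8² + 1.4²) ≈ 2.3 units.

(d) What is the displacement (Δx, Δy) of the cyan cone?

(0.1, -1.3)

From the two frames, the cyan cone sits at roughly (4.6, 3.6) before and (4.7, 2.3) after.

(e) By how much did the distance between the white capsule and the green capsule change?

+0.4

They were about 6.3 units apart before and 6.7 after — 0.4 units further apart.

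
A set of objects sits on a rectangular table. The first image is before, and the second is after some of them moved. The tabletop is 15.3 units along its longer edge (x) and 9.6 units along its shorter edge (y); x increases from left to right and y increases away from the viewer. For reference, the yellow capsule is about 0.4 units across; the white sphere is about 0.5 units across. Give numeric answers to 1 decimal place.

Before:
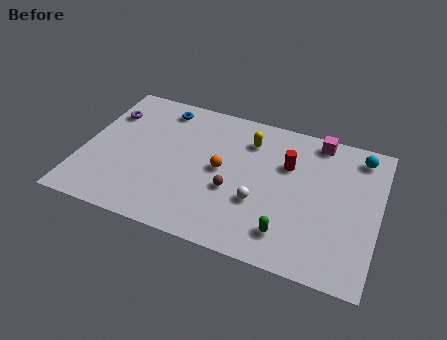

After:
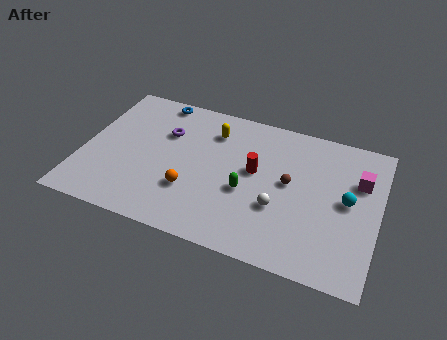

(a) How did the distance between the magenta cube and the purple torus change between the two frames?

-0.9

The distance was about 11.0 in the first image and 10.1 in the second, so they moved 0.9 units closer together.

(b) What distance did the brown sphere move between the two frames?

3.2

From (7.9, 3.7) to (10.7, 5.2), the brown sphere covered √(2.8² + 1.5²) ≈ 3.2 units.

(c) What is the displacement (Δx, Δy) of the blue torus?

(-0.3, 0.5)

The blue torus started near (3.7, 8.2) and ended near (3.4, 8.7).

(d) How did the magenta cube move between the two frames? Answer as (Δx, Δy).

(2.3, -2.1)

The magenta cube started near (11.9, 8.6) and ended near (14.2, 6.5).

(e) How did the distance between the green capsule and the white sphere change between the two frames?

-0.4

They were about 2.2 units apart before and 1.8 after — 0.4 units closer together.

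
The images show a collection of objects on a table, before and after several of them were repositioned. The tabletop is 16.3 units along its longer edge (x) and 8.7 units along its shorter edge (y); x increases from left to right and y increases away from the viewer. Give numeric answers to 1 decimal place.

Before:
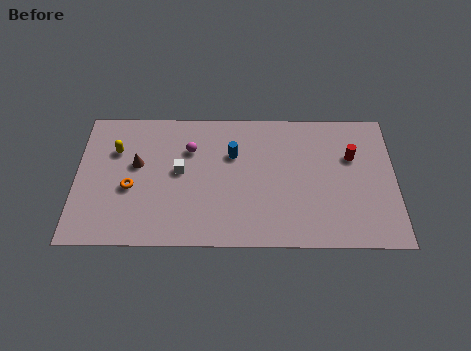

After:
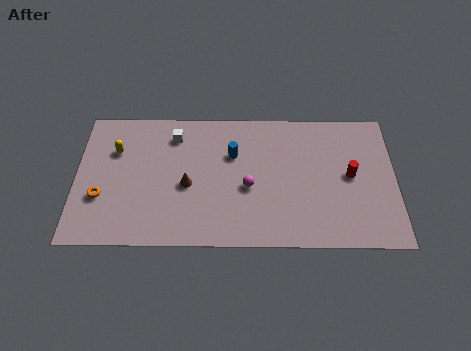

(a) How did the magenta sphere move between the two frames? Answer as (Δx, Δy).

(3.0, -2.4)

From the two frames, the magenta sphere sits at roughly (5.8, 6.1) before and (8.8, 3.7) after.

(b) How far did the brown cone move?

2.9

From (3.1, 5.1) to (5.7, 3.8), the brown cone covered √(2.6² + 1.3²) ≈ 2.9 units.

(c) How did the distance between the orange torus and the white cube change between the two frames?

+2.7

Before: roughly 2.7 units apart; after: 5.4. That's 2.7 units further apart.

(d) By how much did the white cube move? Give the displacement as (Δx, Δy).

(-0.3, 2.3)

The white cube started near (5.3, 4.7) and ended near (5.0, 7.0).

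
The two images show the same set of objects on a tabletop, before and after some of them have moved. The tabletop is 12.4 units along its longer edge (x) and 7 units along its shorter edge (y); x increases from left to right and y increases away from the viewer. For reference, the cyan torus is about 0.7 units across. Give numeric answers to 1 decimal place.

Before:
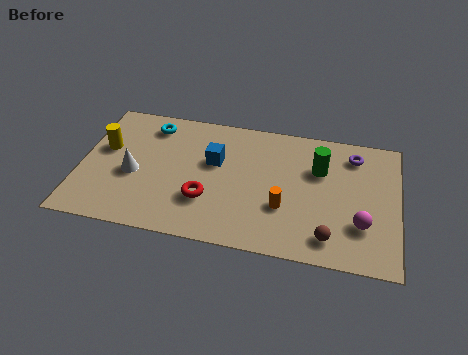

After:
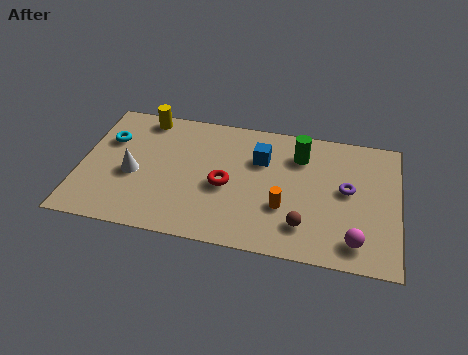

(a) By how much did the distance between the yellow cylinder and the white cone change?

+1.5

Before: roughly 1.7 units apart; after: 3.2. That's 1.5 units further apart.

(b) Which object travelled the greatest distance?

the yellow cylinder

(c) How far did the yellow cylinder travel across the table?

2.4

The yellow cylinder was near (0.9, 4.2) before and (2.3, 6.2) after, so it travelled √(1.4² + 2.0²) ≈ 2.4 units.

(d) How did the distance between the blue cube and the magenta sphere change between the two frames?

-1.0

They were about 6.2 units apart before and 5.2 after — 1.0 units closer together.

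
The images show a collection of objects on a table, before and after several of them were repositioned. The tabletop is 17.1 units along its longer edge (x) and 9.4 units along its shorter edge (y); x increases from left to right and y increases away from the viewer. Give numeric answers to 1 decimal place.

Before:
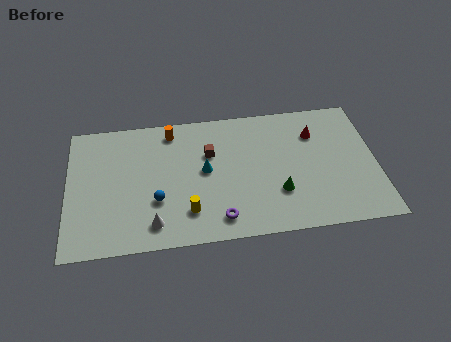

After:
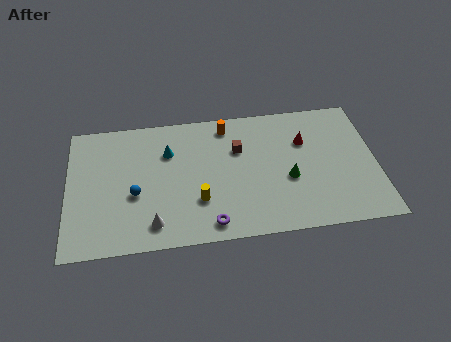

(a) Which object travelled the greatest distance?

the orange cylinder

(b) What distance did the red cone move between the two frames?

0.8

The red cone was near (13.8, 6.9) before and (13.2, 6.4) after, so it travelled √(0.6² + 0.5²) ≈ 0.8 units.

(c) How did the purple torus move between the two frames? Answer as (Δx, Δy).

(-0.5, -0.3)

The purple torus started near (8.3, 1.5) and ended near (7.8, 1.2).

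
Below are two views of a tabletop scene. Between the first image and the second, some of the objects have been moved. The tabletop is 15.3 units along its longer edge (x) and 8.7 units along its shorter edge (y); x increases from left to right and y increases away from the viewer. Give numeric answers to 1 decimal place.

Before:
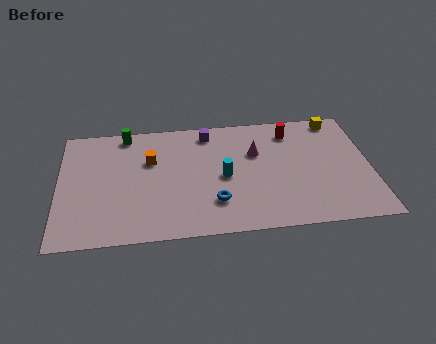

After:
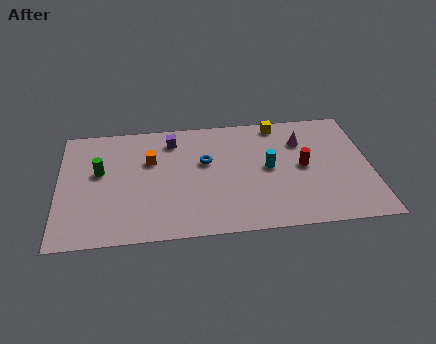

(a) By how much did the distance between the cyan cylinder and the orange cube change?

+2.0

Before: roughly 3.9 units apart; after: 5.9. That's 2.0 units further apart.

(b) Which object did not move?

the orange cube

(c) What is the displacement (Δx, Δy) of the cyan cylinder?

(2.2, 0.4)

The cyan cylinder started near (8.1, 4.1) and ended near (10.3, 4.5).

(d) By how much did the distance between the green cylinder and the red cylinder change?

+1.8

The distance was about 8.2 in the first image and 10.0 in the second, so they moved 1.8 units further apart.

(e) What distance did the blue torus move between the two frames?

3.0

The blue torus moved from about (7.6, 2.3) to (7.2, 5.3), a distance of √(0.4² + 3.0²) ≈ 3.0.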